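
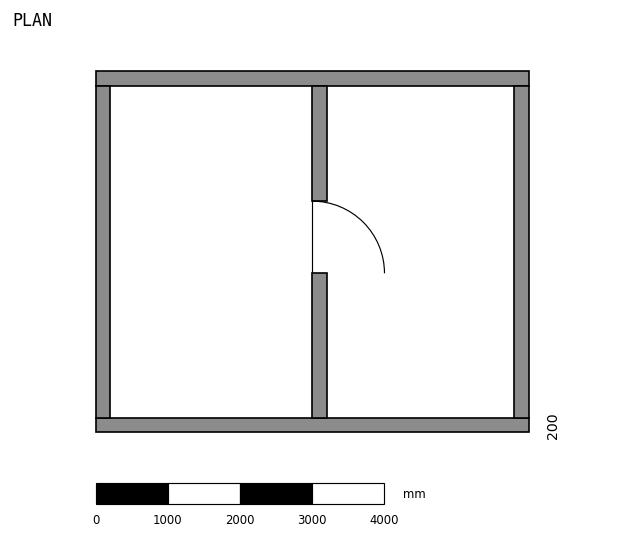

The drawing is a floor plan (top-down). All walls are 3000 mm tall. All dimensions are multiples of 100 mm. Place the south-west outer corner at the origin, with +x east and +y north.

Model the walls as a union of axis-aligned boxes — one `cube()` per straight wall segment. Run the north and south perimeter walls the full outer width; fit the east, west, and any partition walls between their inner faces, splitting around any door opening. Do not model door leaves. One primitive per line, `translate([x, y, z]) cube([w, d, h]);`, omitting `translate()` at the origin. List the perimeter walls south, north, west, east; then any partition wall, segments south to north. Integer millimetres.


cube([6000, 200, 3000]);
translate([0, 4800, 0]) cube([6000, 200, 3000]);
translate([0, 200, 0]) cube([200, 4600, 3000]);
translate([5800, 200, 0]) cube([200, 4600, 3000]);
translate([3000, 200, 0]) cube([200, 2000, 3000]);
translate([3000, 3200, 0]) cube([200, 1600, 3000]);


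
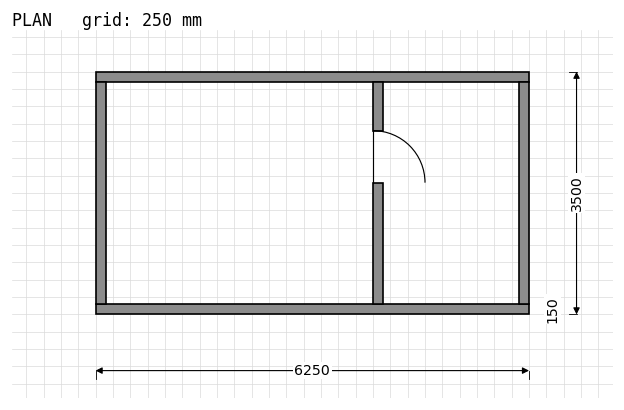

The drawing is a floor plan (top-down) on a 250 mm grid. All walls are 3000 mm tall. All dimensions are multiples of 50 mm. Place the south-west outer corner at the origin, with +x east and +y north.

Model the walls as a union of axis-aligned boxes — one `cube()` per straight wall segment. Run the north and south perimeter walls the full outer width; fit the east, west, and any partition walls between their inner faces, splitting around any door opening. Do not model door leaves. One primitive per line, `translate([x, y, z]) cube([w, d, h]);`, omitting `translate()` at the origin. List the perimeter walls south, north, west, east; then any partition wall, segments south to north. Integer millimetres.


cube([6250, 150, 3000]);
translate([0, 3350, 0]) cube([6250, 150, 3000]);
translate([0, 150, 0]) cube([150, 3200, 3000]);
translate([6100, 150, 0]) cube([150, 3200, 3000]);
translate([4000, 150, 0]) cube([150, 1750, 3000]);
translate([4000, 2650, 0]) cube([150, 700, 3000]);


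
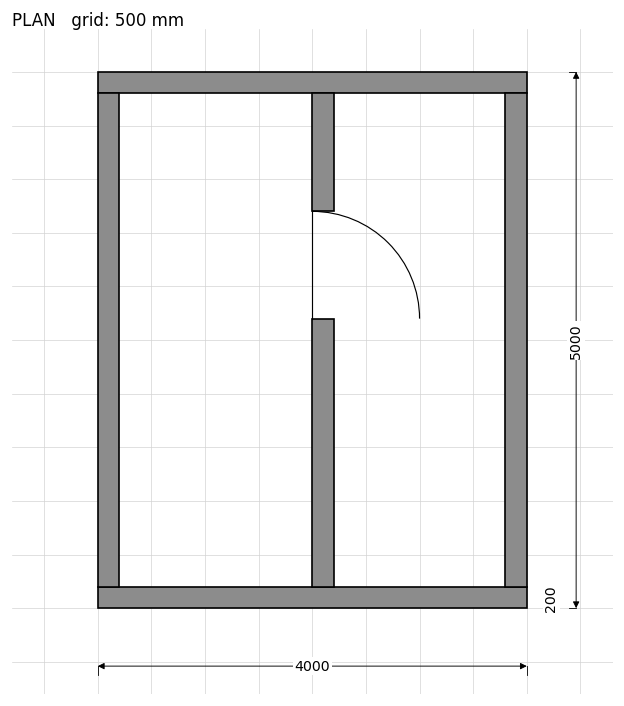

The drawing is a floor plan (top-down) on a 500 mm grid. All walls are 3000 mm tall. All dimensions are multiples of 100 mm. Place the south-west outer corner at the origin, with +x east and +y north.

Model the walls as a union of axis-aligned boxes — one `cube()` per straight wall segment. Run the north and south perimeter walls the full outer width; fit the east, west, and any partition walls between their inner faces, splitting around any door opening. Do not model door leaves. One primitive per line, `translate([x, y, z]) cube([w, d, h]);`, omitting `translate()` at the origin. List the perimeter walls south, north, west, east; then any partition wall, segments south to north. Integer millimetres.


cube([4000, 200, 3000]);
translate([0, 4800, 0]) cube([4000, 200, 3000]);
translate([0, 200, 0]) cube([200, 4600, 3000]);
translate([3800, 200, 0]) cube([200, 4600, 3000]);
translate([2000, 200, 0]) cube([200, 2500, 3000]);
translate([2000, 3700, 0]) cube([200, 1100, 3000]);


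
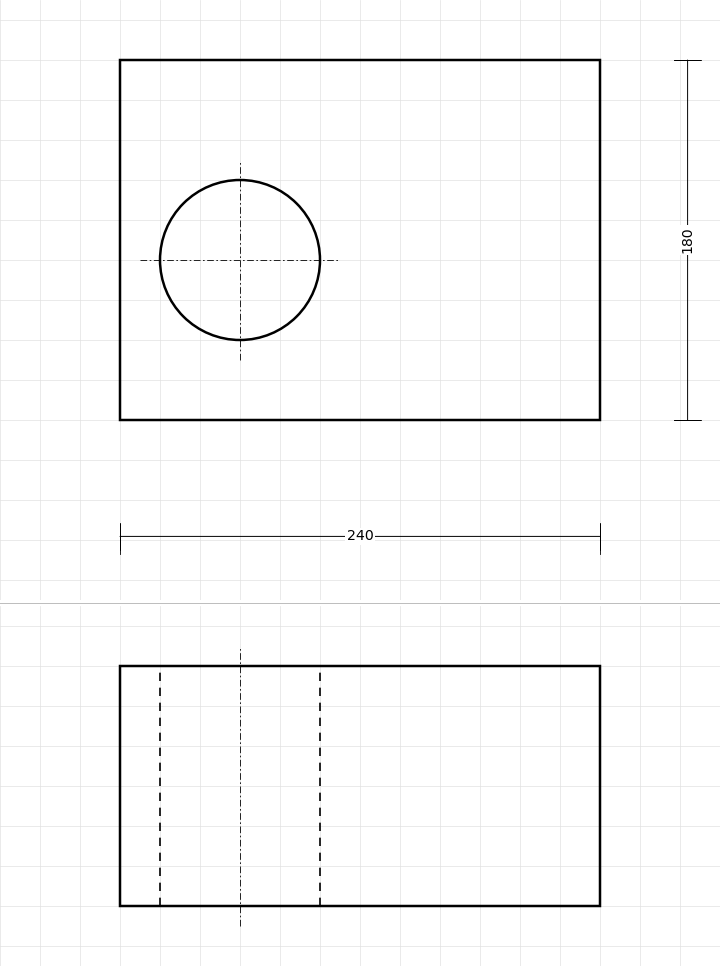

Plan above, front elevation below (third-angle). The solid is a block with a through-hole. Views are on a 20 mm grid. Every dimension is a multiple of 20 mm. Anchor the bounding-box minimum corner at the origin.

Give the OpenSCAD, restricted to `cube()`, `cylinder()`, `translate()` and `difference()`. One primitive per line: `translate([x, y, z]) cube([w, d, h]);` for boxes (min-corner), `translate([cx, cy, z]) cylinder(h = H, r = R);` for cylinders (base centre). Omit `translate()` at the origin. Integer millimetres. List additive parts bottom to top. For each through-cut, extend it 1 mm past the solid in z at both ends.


difference() {
  cube([240, 180, 120]);
  translate([60, 80, -1]) cylinder(h = 122, r = 40);
}


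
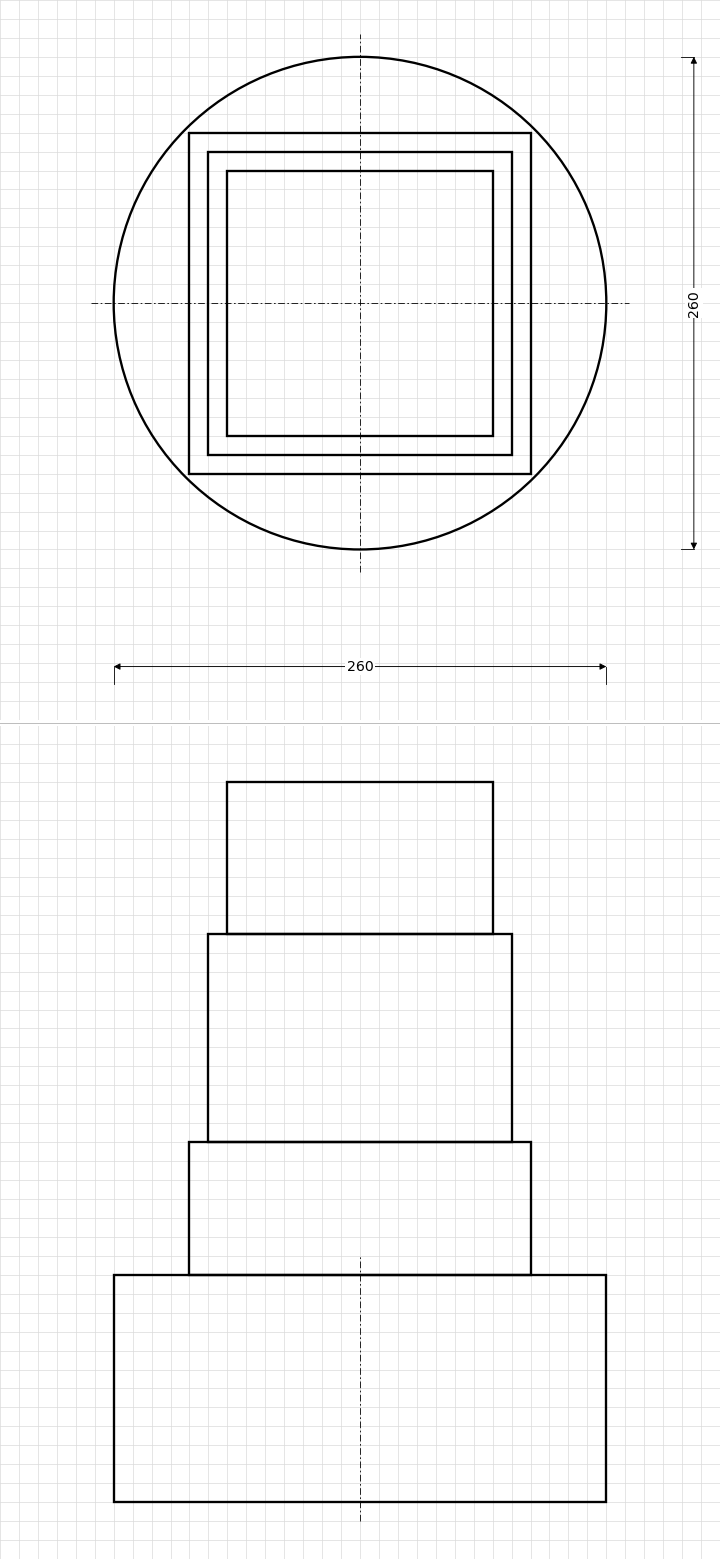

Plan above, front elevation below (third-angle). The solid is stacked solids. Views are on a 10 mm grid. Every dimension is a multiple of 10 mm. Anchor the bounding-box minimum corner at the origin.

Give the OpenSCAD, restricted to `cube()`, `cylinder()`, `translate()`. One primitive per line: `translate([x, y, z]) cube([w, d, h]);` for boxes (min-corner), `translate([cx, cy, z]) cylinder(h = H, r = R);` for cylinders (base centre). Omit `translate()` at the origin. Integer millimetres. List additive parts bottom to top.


translate([130, 130, 0]) cylinder(h = 120, r = 130);
translate([40, 40, 120]) cube([180, 180, 70]);
translate([50, 50, 190]) cube([160, 160, 110]);
translate([60, 60, 300]) cube([140, 140, 80]);


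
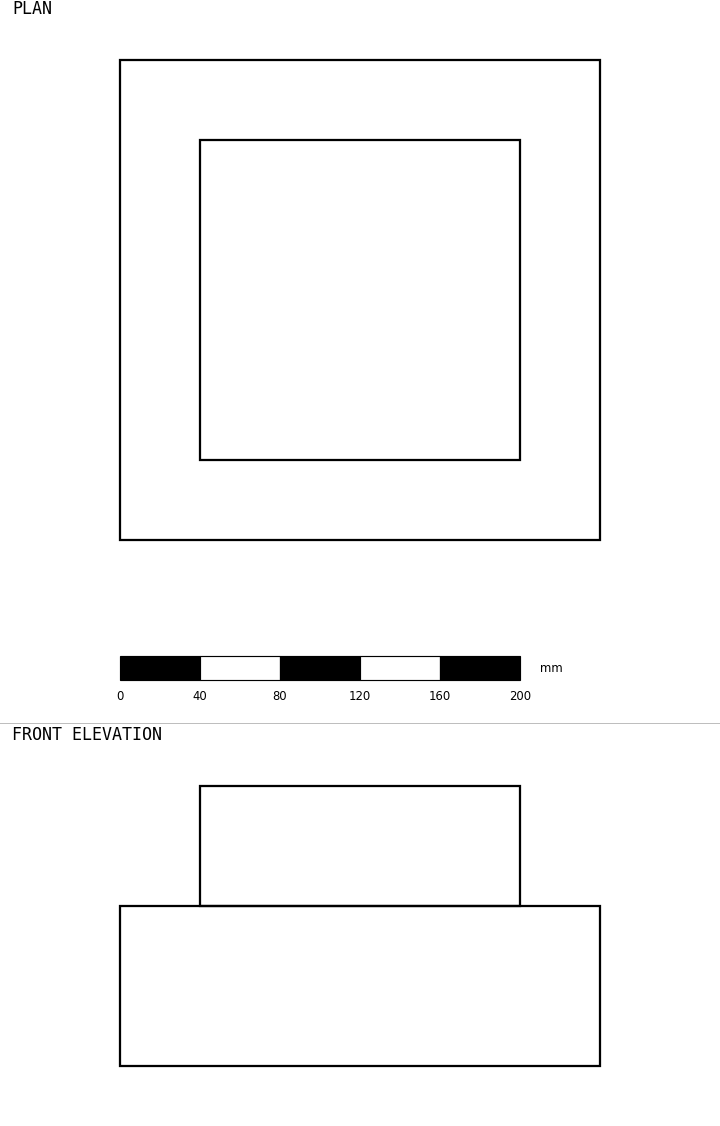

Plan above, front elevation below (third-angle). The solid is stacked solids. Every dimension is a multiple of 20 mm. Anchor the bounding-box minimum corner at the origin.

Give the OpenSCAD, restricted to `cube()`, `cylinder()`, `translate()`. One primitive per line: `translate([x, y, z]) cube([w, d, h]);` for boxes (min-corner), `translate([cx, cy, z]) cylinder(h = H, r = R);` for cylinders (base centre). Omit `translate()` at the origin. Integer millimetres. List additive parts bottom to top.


cube([240, 240, 80]);
translate([40, 40, 80]) cube([160, 160, 60]);


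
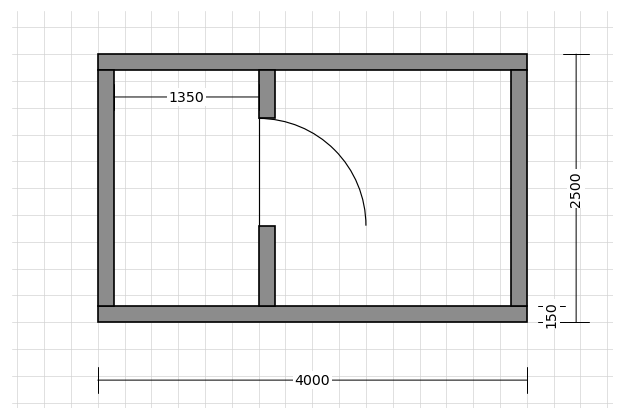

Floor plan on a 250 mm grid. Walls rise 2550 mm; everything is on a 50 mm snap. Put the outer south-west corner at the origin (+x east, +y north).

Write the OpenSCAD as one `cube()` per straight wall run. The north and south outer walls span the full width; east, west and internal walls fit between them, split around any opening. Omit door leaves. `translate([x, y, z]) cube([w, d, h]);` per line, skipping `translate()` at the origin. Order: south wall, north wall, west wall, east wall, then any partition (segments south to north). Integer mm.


cube([4000, 150, 2550]);
translate([0, 2350, 0]) cube([4000, 150, 2550]);
translate([0, 150, 0]) cube([150, 2200, 2550]);
translate([3850, 150, 0]) cube([150, 2200, 2550]);
translate([1500, 150, 0]) cube([150, 750, 2550]);
translate([1500, 1900, 0]) cube([150, 450, 2550]);


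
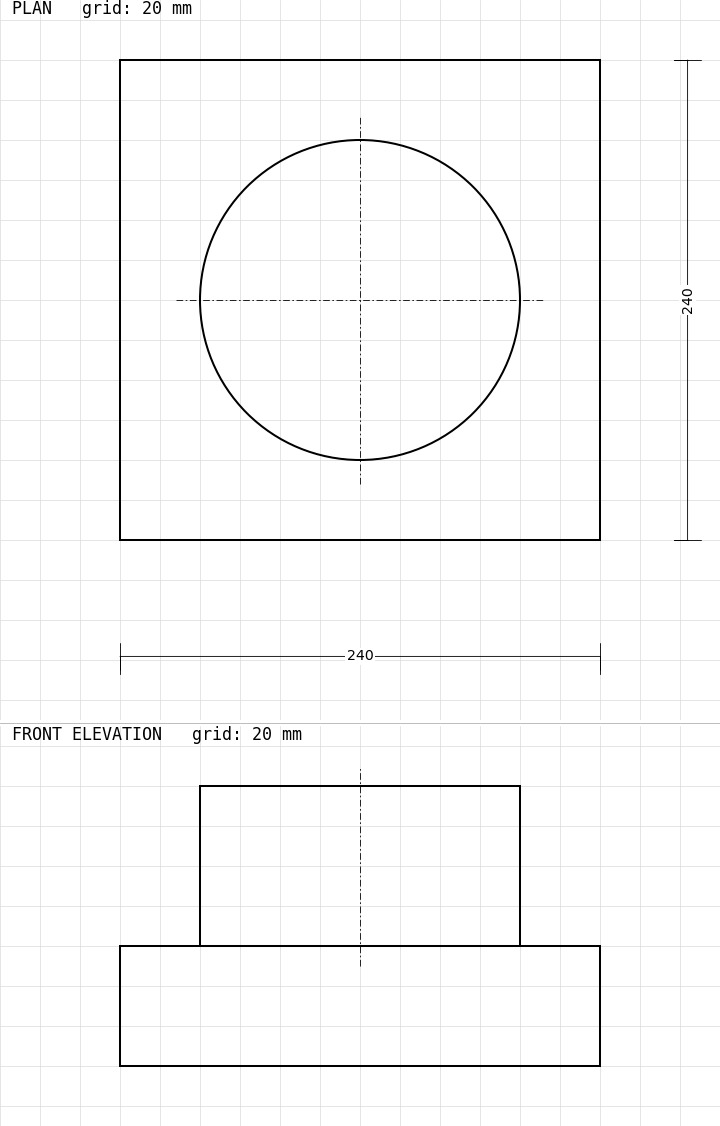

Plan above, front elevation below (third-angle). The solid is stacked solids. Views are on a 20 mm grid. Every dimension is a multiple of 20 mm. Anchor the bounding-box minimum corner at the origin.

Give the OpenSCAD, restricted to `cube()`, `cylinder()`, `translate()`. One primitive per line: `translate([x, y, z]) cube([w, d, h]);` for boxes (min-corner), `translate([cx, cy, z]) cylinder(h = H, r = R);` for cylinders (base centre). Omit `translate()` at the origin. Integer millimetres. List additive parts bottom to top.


cube([240, 240, 60]);
translate([120, 120, 60]) cylinder(h = 80, r = 80);


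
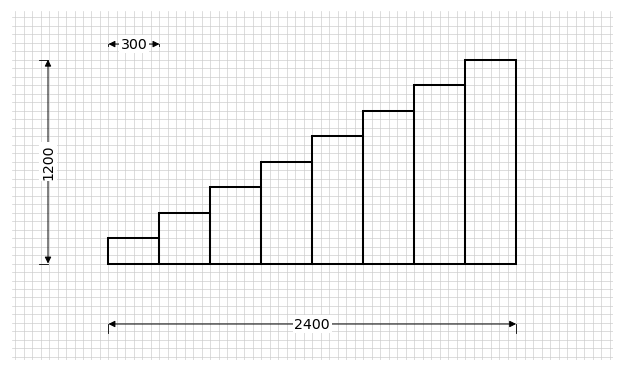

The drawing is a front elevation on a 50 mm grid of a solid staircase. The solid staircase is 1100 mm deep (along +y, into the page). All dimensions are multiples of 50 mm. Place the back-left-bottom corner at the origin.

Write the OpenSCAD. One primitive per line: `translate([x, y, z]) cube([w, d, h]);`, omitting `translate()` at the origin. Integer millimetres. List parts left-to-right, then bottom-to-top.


cube([300, 1100, 150]);
translate([300, 0, 0]) cube([300, 1100, 300]);
translate([600, 0, 0]) cube([300, 1100, 450]);
translate([900, 0, 0]) cube([300, 1100, 600]);
translate([1200, 0, 0]) cube([300, 1100, 750]);
translate([1500, 0, 0]) cube([300, 1100, 900]);
translate([1800, 0, 0]) cube([300, 1100, 1050]);
translate([2100, 0, 0]) cube([300, 1100, 1200]);


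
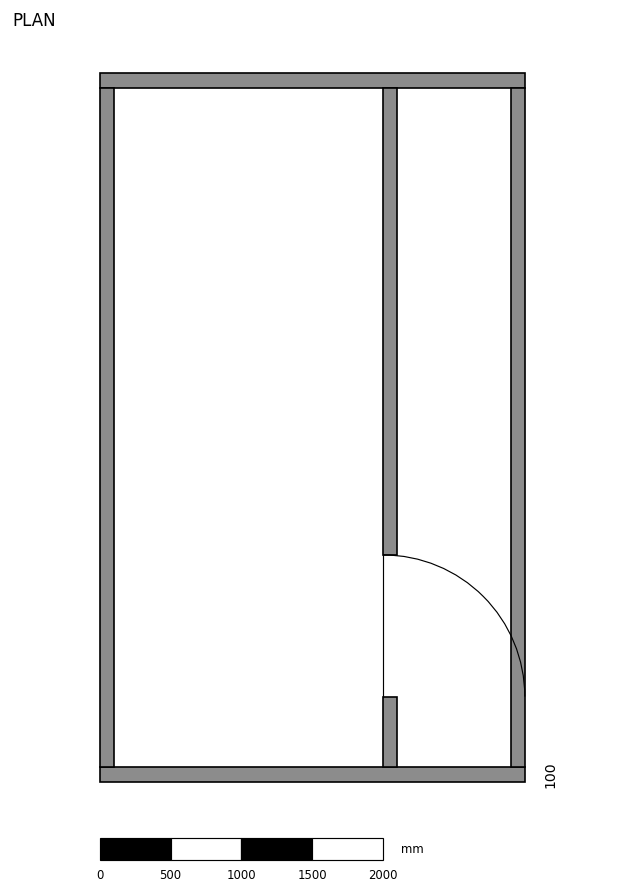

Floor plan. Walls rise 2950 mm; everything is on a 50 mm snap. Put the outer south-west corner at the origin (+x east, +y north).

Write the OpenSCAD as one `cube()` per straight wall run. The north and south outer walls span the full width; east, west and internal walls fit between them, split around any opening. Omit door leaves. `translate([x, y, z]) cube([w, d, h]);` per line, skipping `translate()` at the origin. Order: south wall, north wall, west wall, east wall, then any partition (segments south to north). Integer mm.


cube([3000, 100, 2950]);
translate([0, 4900, 0]) cube([3000, 100, 2950]);
translate([0, 100, 0]) cube([100, 4800, 2950]);
translate([2900, 100, 0]) cube([100, 4800, 2950]);
translate([2000, 100, 0]) cube([100, 500, 2950]);
translate([2000, 1600, 0]) cube([100, 3300, 2950]);


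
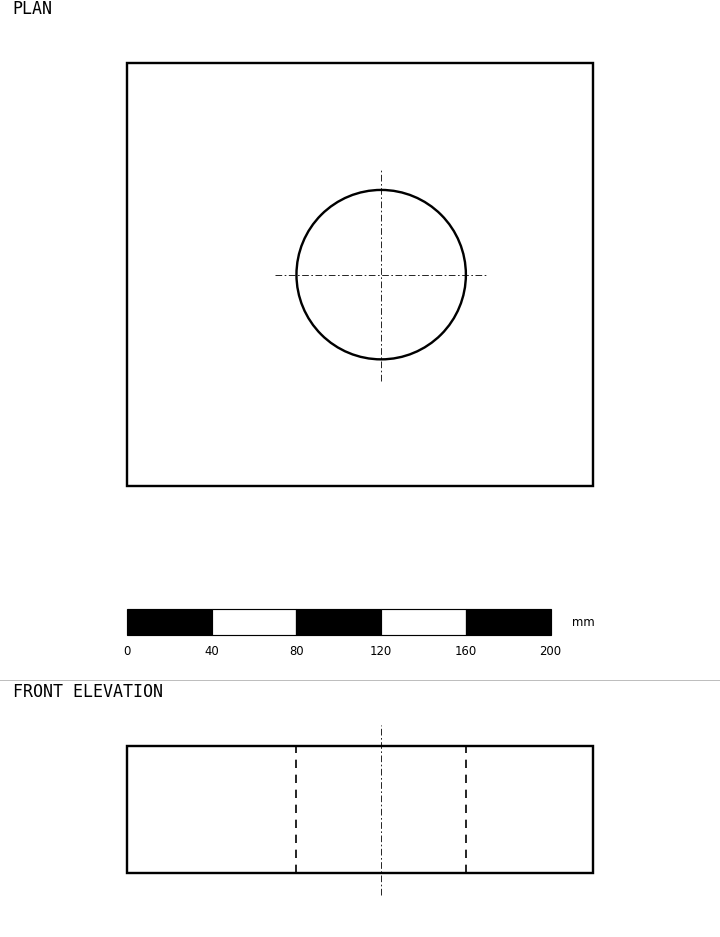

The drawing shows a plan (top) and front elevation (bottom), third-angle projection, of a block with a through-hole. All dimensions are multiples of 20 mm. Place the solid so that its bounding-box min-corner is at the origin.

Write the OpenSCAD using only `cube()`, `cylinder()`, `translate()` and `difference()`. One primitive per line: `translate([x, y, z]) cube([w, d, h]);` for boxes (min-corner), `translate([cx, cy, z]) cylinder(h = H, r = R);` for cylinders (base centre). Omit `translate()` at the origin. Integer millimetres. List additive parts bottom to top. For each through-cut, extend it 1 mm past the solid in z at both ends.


difference() {
  cube([220, 200, 60]);
  translate([120, 100, -1]) cylinder(h = 62, r = 40);
}


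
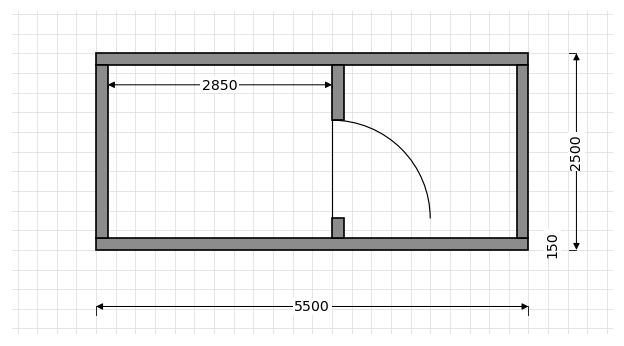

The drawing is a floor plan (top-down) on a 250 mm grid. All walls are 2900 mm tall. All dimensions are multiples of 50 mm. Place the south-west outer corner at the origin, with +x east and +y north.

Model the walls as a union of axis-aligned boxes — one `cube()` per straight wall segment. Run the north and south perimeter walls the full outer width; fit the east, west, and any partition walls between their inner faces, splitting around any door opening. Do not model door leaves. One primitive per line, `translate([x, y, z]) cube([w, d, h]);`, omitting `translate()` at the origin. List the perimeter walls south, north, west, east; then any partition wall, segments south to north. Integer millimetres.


cube([5500, 150, 2900]);
translate([0, 2350, 0]) cube([5500, 150, 2900]);
translate([0, 150, 0]) cube([150, 2200, 2900]);
translate([5350, 150, 0]) cube([150, 2200, 2900]);
translate([3000, 150, 0]) cube([150, 250, 2900]);
translate([3000, 1650, 0]) cube([150, 700, 2900]);


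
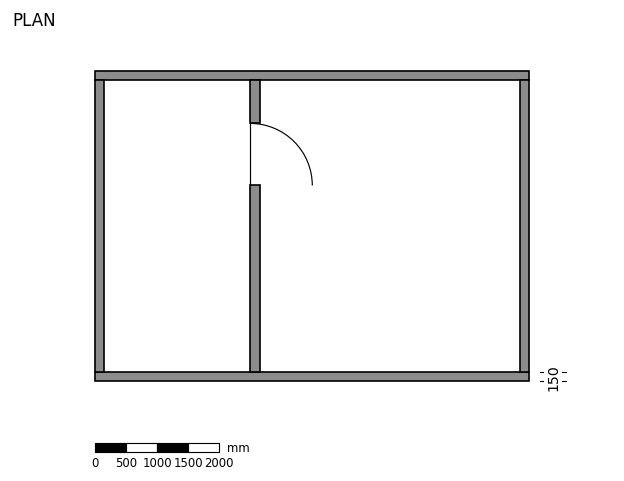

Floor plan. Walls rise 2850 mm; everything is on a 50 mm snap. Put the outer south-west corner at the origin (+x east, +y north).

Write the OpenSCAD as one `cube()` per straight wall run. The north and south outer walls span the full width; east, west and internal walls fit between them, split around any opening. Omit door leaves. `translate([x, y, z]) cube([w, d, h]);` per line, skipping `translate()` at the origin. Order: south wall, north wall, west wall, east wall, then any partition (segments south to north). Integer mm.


cube([7000, 150, 2850]);
translate([0, 4850, 0]) cube([7000, 150, 2850]);
translate([0, 150, 0]) cube([150, 4700, 2850]);
translate([6850, 150, 0]) cube([150, 4700, 2850]);
translate([2500, 150, 0]) cube([150, 3000, 2850]);
translate([2500, 4150, 0]) cube([150, 700, 2850]);


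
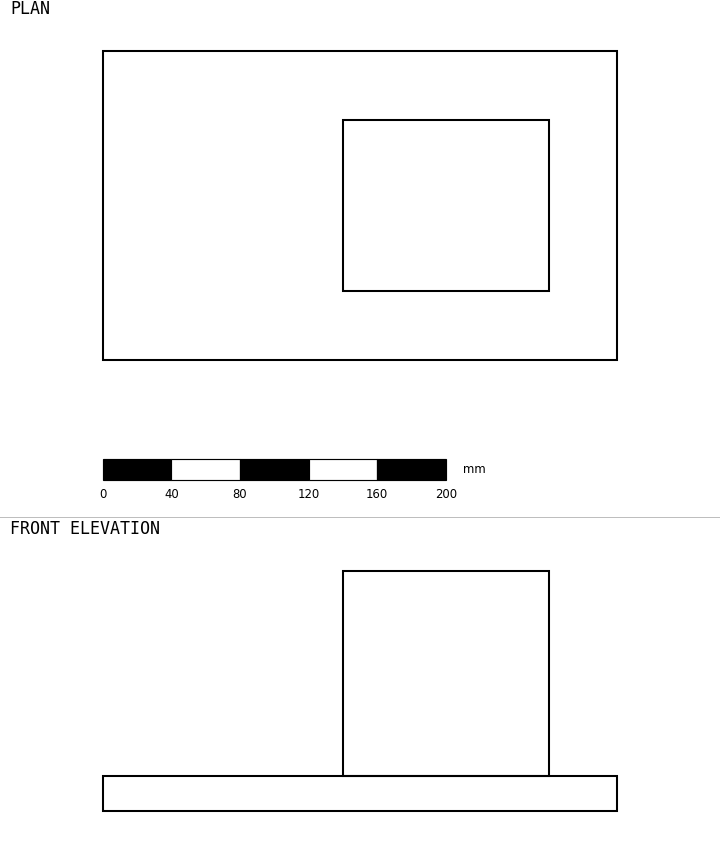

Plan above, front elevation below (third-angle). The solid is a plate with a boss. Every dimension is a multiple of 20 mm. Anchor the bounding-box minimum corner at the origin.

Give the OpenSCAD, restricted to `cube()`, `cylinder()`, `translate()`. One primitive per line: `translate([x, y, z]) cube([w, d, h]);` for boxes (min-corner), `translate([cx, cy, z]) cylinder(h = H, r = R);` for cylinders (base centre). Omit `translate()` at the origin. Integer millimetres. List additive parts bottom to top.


cube([300, 180, 20]);
translate([140, 40, 20]) cube([120, 100, 120]);


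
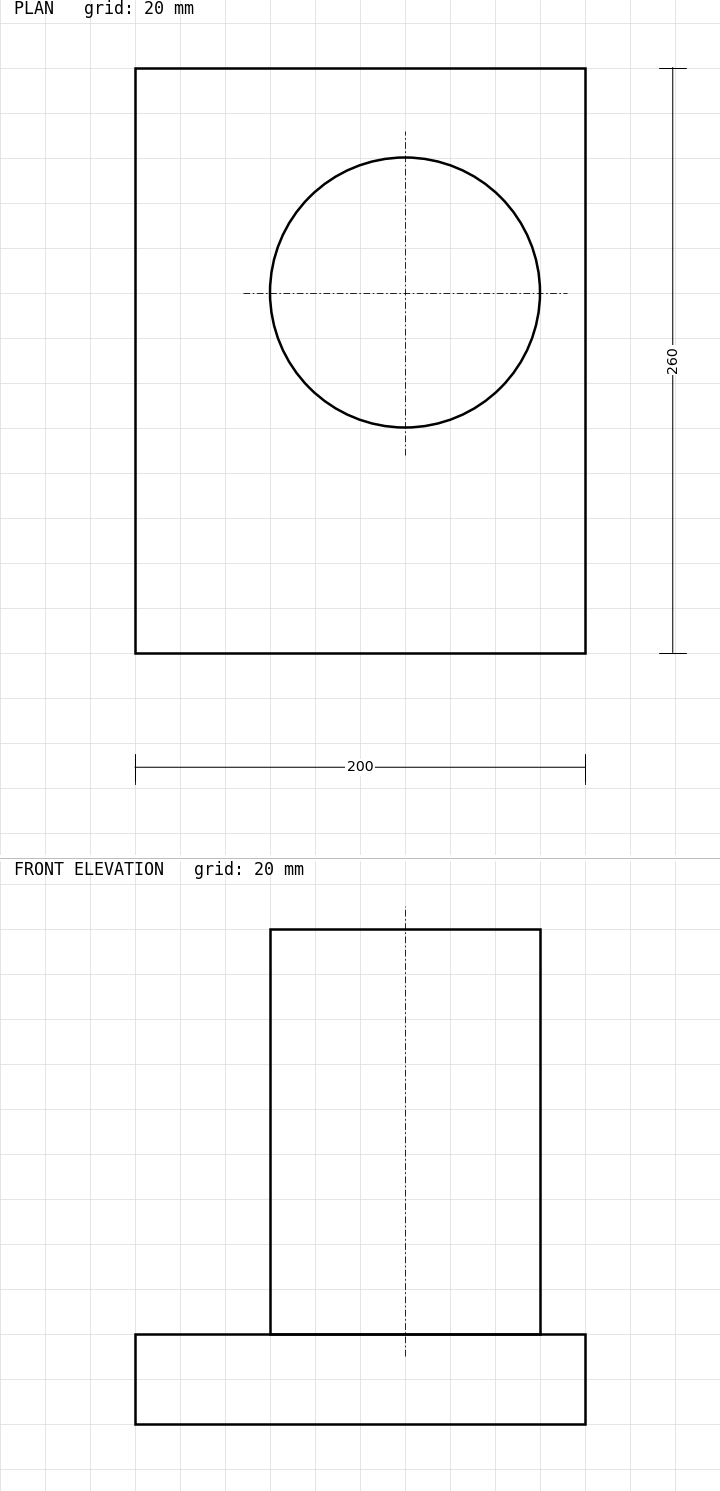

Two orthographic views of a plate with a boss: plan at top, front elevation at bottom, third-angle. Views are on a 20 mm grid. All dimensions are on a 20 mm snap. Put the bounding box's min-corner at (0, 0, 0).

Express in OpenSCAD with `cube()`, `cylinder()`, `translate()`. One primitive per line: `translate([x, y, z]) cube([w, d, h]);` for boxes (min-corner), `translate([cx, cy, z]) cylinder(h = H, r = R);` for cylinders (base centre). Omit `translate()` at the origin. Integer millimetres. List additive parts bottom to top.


cube([200, 260, 40]);
translate([120, 160, 40]) cylinder(h = 180, r = 60);


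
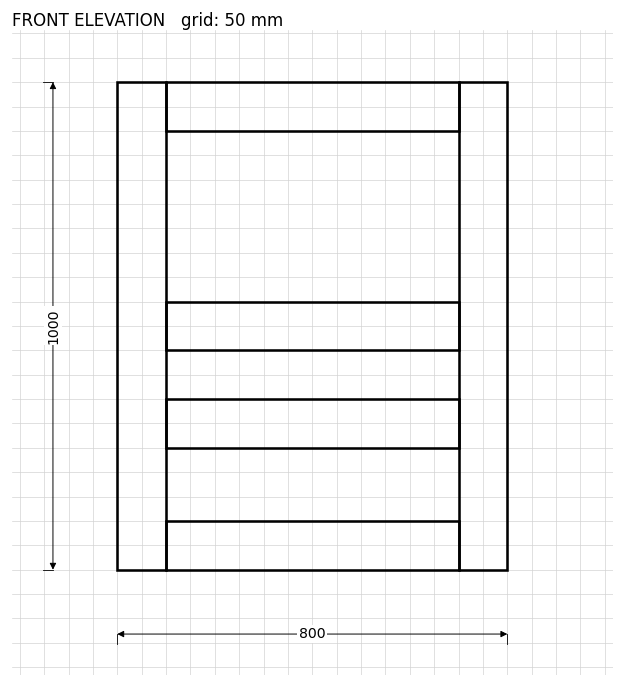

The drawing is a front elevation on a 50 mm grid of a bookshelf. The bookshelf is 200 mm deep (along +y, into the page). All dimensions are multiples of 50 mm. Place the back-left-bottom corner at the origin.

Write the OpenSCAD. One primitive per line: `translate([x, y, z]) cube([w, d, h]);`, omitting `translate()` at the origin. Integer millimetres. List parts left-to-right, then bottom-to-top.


cube([100, 200, 1000]);
translate([100, 0, 0]) cube([600, 200, 100]);
translate([100, 0, 250]) cube([600, 200, 100]);
translate([100, 0, 450]) cube([600, 200, 100]);
translate([100, 0, 900]) cube([600, 200, 100]);
translate([700, 0, 0]) cube([100, 200, 1000]);


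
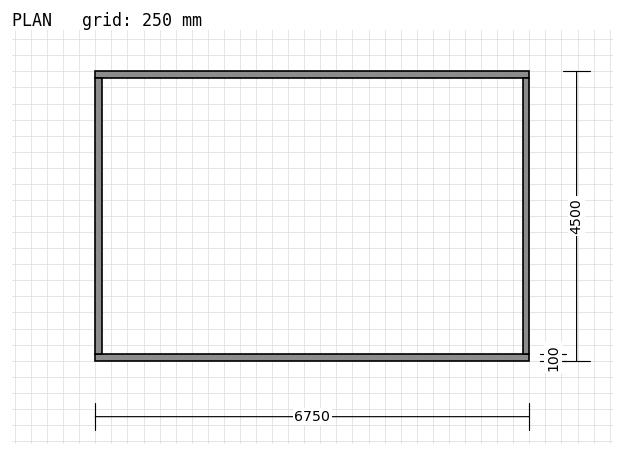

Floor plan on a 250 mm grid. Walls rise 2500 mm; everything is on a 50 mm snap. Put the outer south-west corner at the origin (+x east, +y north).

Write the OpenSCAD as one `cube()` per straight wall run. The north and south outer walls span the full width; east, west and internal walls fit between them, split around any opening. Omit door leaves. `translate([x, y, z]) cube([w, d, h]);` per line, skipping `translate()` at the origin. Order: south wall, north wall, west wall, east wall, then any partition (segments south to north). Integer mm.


cube([6750, 100, 2500]);
translate([0, 4400, 0]) cube([6750, 100, 2500]);
translate([0, 100, 0]) cube([100, 4300, 2500]);
translate([6650, 100, 0]) cube([100, 4300, 2500]);


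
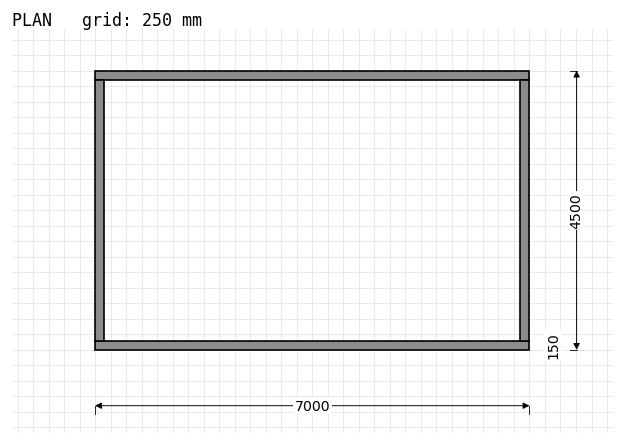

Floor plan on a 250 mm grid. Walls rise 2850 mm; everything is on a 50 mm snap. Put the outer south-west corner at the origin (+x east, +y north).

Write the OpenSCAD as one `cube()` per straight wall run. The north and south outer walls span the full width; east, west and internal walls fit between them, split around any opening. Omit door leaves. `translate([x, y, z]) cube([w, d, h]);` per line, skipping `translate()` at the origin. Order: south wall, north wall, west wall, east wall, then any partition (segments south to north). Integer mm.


cube([7000, 150, 2850]);
translate([0, 4350, 0]) cube([7000, 150, 2850]);
translate([0, 150, 0]) cube([150, 4200, 2850]);
translate([6850, 150, 0]) cube([150, 4200, 2850]);


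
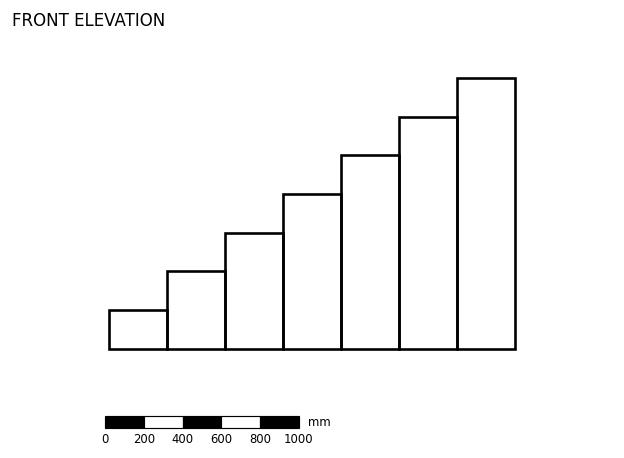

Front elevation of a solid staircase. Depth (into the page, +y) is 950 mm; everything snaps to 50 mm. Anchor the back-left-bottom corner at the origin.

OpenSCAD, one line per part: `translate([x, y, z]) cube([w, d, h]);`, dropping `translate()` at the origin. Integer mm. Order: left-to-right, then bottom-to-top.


cube([300, 950, 200]);
translate([300, 0, 0]) cube([300, 950, 400]);
translate([600, 0, 0]) cube([300, 950, 600]);
translate([900, 0, 0]) cube([300, 950, 800]);
translate([1200, 0, 0]) cube([300, 950, 1000]);
translate([1500, 0, 0]) cube([300, 950, 1200]);
translate([1800, 0, 0]) cube([300, 950, 1400]);


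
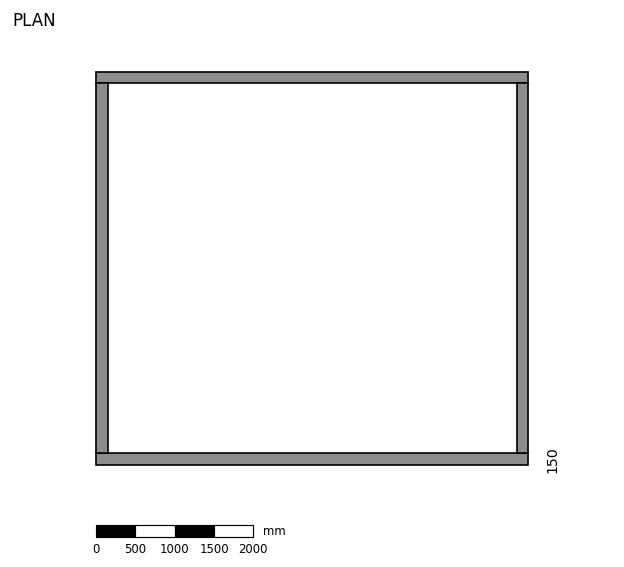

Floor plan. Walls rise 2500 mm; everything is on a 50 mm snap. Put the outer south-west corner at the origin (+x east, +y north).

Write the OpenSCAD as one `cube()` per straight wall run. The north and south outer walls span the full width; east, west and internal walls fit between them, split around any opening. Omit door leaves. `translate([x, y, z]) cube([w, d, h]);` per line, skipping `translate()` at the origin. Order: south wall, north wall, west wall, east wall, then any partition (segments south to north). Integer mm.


cube([5500, 150, 2500]);
translate([0, 4850, 0]) cube([5500, 150, 2500]);
translate([0, 150, 0]) cube([150, 4700, 2500]);
translate([5350, 150, 0]) cube([150, 4700, 2500]);


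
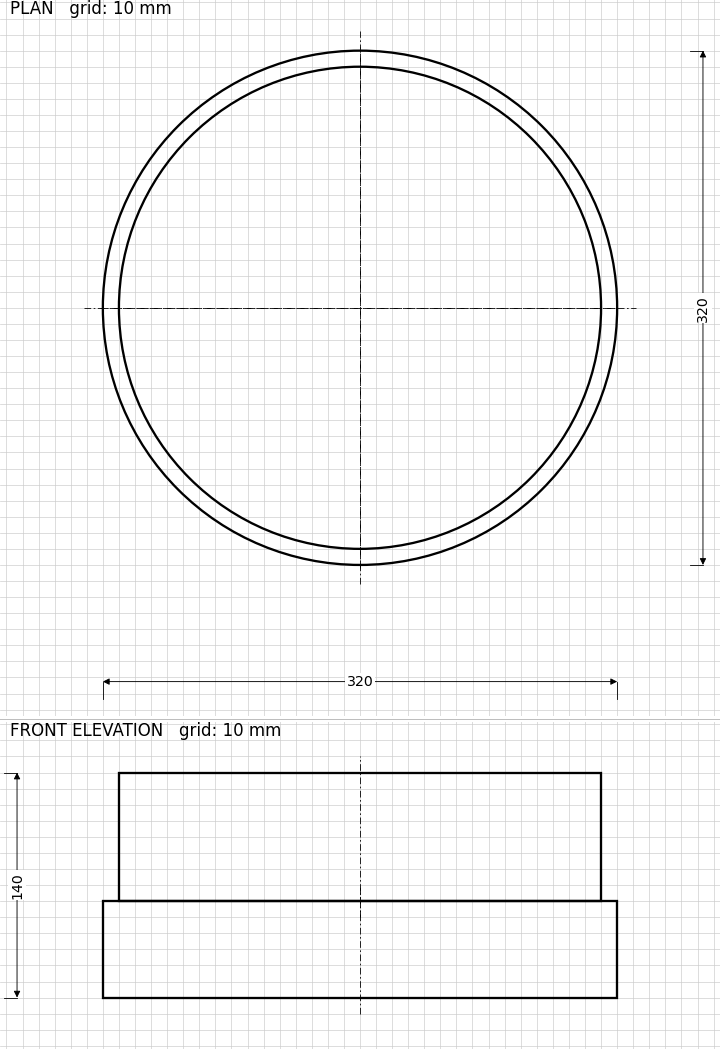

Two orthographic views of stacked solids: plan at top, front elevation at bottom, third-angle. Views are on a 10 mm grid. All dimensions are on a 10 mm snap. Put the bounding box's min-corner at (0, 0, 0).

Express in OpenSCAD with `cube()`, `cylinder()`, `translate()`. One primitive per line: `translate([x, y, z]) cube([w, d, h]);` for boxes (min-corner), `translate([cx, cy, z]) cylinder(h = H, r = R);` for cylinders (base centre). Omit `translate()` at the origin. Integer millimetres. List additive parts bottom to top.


translate([160, 160, 0]) cylinder(h = 60, r = 160);
translate([160, 160, 60]) cylinder(h = 80, r = 150);


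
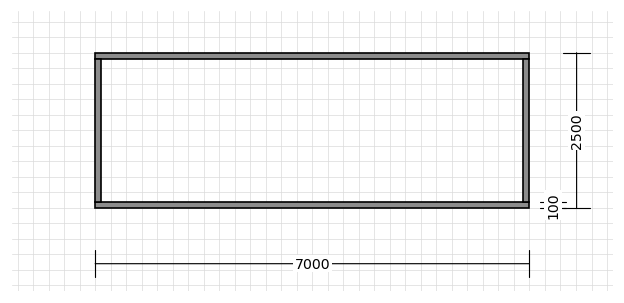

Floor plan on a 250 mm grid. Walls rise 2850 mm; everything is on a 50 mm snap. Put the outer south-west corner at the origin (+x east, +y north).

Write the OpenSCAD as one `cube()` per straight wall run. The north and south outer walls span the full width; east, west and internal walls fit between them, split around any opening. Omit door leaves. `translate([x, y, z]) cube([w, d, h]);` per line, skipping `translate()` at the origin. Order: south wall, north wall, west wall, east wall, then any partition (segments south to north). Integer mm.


cube([7000, 100, 2850]);
translate([0, 2400, 0]) cube([7000, 100, 2850]);
translate([0, 100, 0]) cube([100, 2300, 2850]);
translate([6900, 100, 0]) cube([100, 2300, 2850]);


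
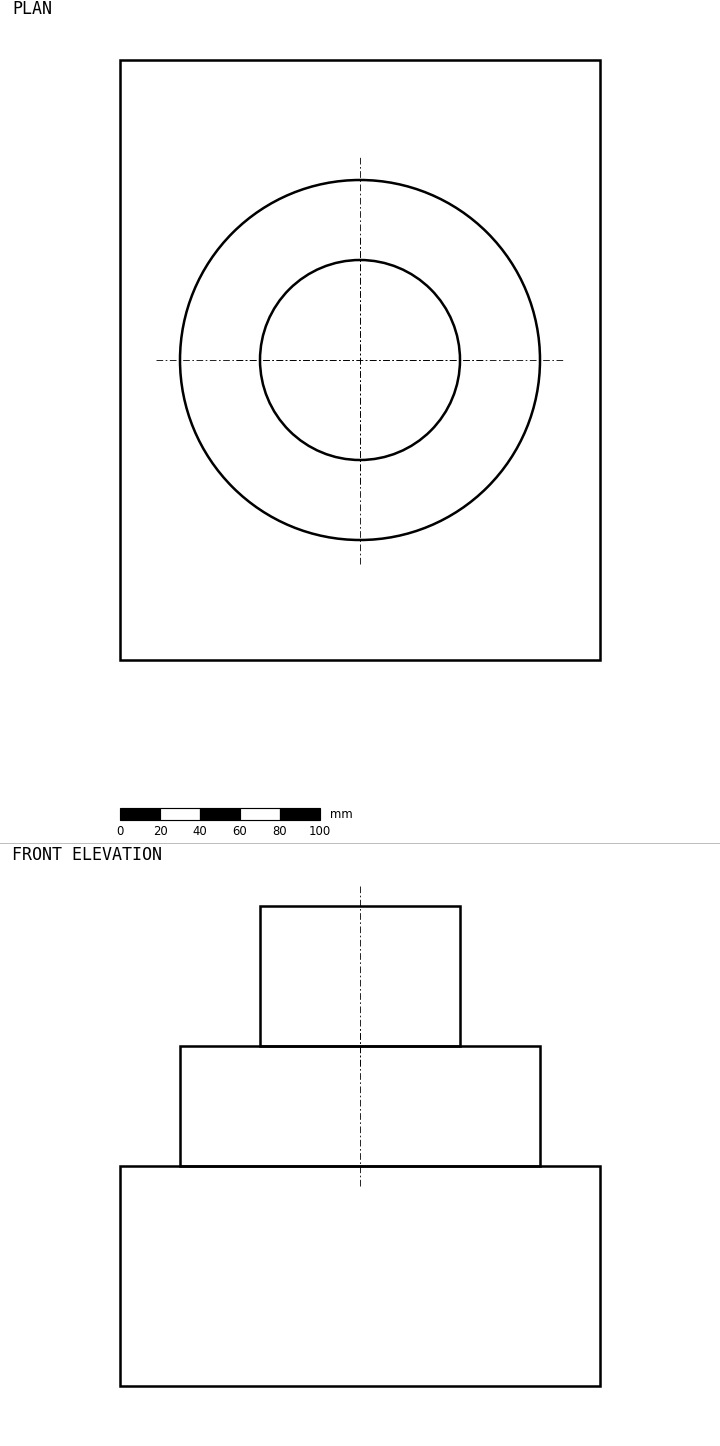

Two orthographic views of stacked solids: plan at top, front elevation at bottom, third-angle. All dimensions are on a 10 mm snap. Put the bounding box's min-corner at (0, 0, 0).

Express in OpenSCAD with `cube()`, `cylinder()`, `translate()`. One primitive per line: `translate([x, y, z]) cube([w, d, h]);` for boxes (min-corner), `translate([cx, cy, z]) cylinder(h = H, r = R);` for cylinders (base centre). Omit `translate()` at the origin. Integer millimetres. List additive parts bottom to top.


cube([240, 300, 110]);
translate([120, 150, 110]) cylinder(h = 60, r = 90);
translate([120, 150, 170]) cylinder(h = 70, r = 50);


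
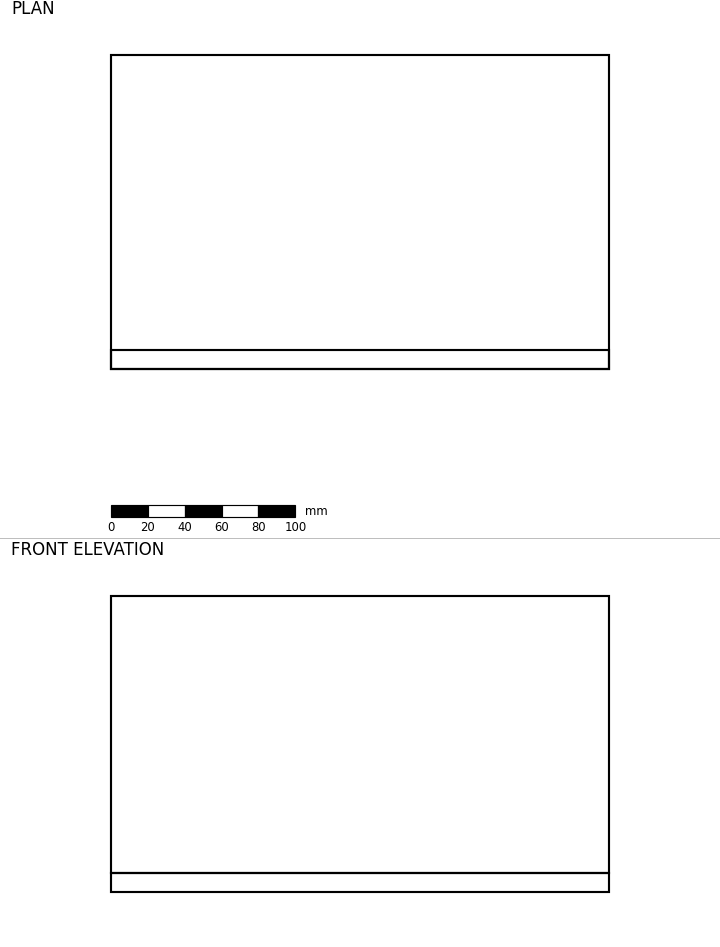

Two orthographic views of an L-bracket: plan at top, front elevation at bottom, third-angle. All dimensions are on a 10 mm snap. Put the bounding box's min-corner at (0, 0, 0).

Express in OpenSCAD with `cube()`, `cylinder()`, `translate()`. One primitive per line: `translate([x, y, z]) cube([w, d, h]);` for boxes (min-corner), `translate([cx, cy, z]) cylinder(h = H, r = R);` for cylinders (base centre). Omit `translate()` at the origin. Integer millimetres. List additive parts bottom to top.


cube([270, 170, 10]);
translate([0, 0, 10]) cube([270, 10, 150]);


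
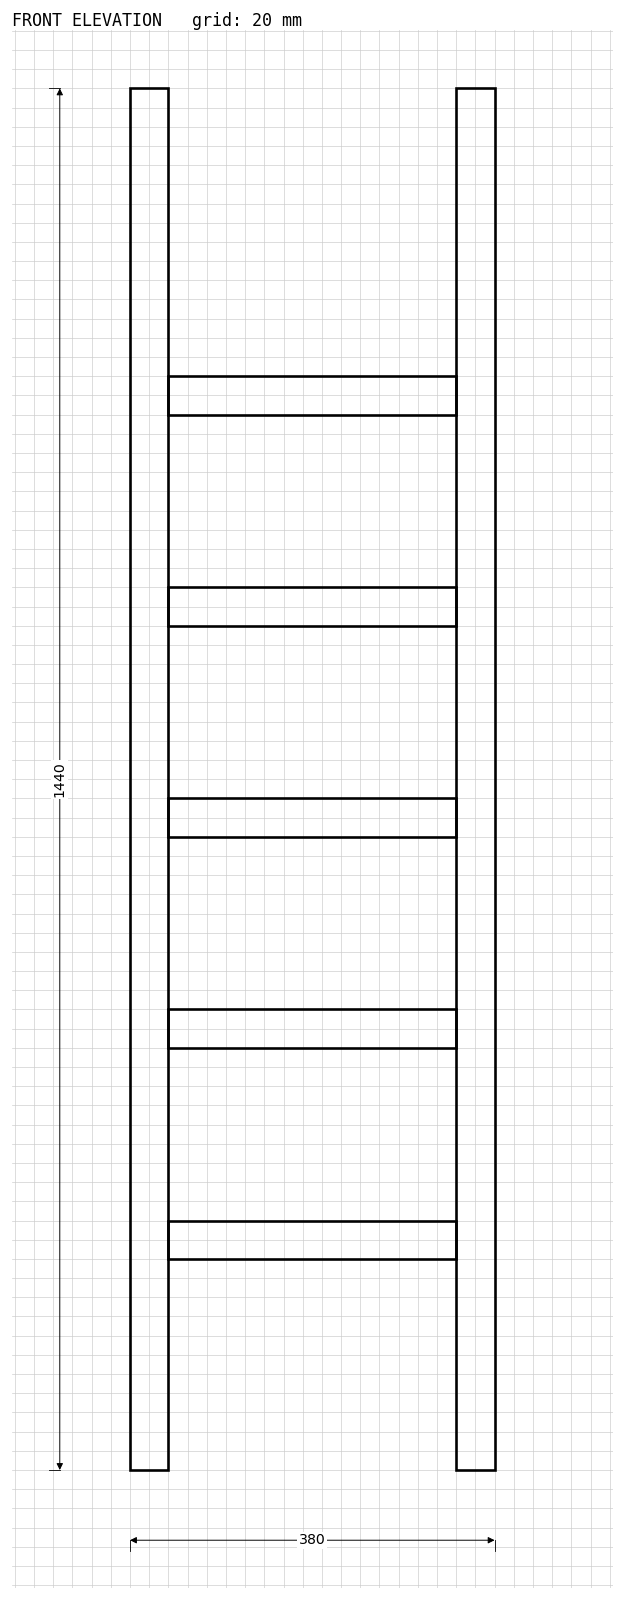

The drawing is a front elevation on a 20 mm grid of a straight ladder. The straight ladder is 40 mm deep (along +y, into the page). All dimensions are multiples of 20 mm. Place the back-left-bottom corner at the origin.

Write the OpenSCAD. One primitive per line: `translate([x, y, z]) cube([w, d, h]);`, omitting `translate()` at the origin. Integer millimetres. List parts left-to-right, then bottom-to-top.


cube([40, 40, 1440]);
translate([40, 0, 220]) cube([300, 40, 40]);
translate([40, 0, 440]) cube([300, 40, 40]);
translate([40, 0, 660]) cube([300, 40, 40]);
translate([40, 0, 880]) cube([300, 40, 40]);
translate([40, 0, 1100]) cube([300, 40, 40]);
translate([340, 0, 0]) cube([40, 40, 1440]);


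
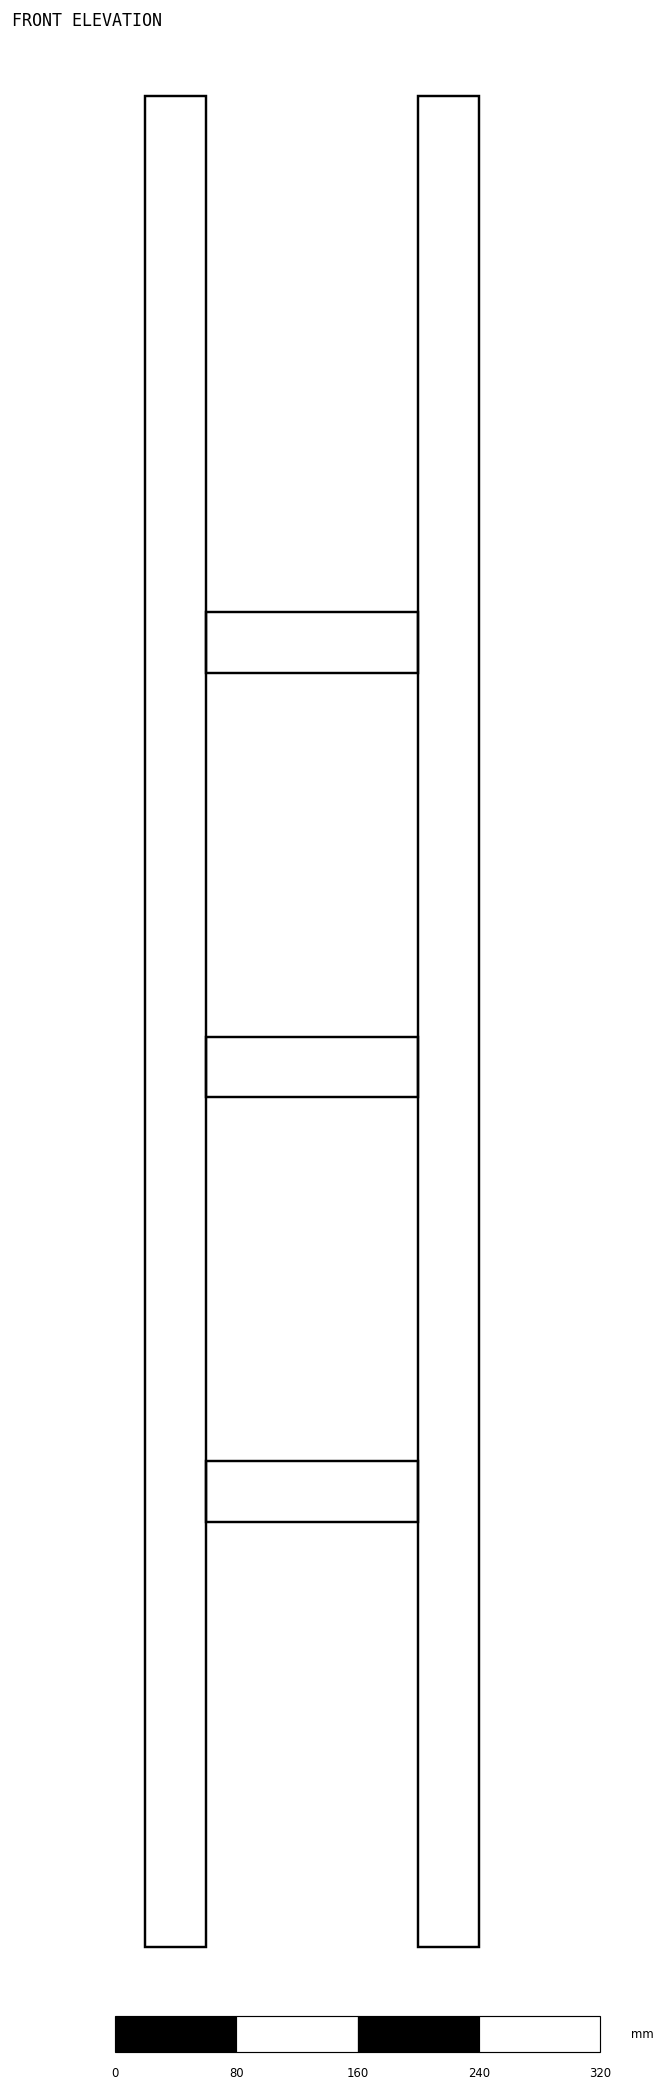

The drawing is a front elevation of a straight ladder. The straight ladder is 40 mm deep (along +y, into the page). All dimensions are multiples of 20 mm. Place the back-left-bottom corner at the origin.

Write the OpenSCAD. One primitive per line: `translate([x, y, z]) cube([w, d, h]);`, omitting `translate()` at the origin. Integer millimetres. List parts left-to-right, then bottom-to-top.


cube([40, 40, 1220]);
translate([40, 0, 280]) cube([140, 40, 40]);
translate([40, 0, 560]) cube([140, 40, 40]);
translate([40, 0, 840]) cube([140, 40, 40]);
translate([180, 0, 0]) cube([40, 40, 1220]);


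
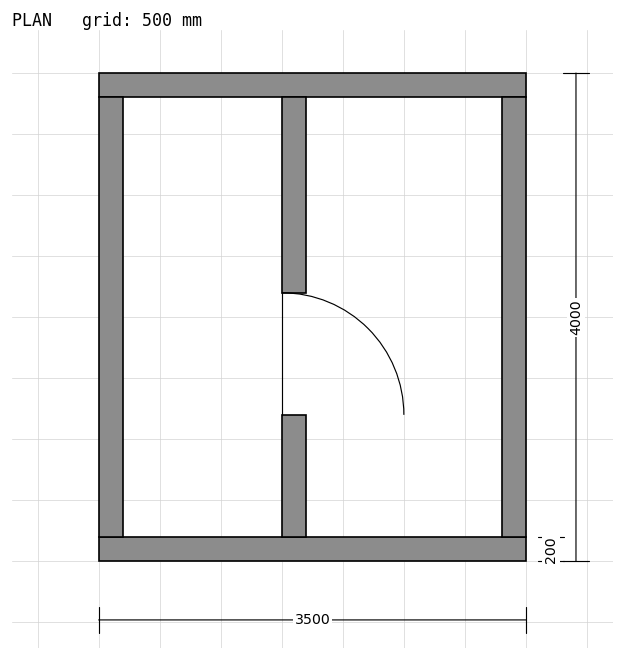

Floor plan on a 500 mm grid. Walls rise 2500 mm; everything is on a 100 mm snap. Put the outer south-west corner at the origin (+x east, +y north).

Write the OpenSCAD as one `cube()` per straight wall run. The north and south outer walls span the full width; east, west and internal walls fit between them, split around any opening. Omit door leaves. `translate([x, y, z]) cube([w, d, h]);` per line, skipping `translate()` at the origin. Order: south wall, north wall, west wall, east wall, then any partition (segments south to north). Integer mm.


cube([3500, 200, 2500]);
translate([0, 3800, 0]) cube([3500, 200, 2500]);
translate([0, 200, 0]) cube([200, 3600, 2500]);
translate([3300, 200, 0]) cube([200, 3600, 2500]);
translate([1500, 200, 0]) cube([200, 1000, 2500]);
translate([1500, 2200, 0]) cube([200, 1600, 2500]);


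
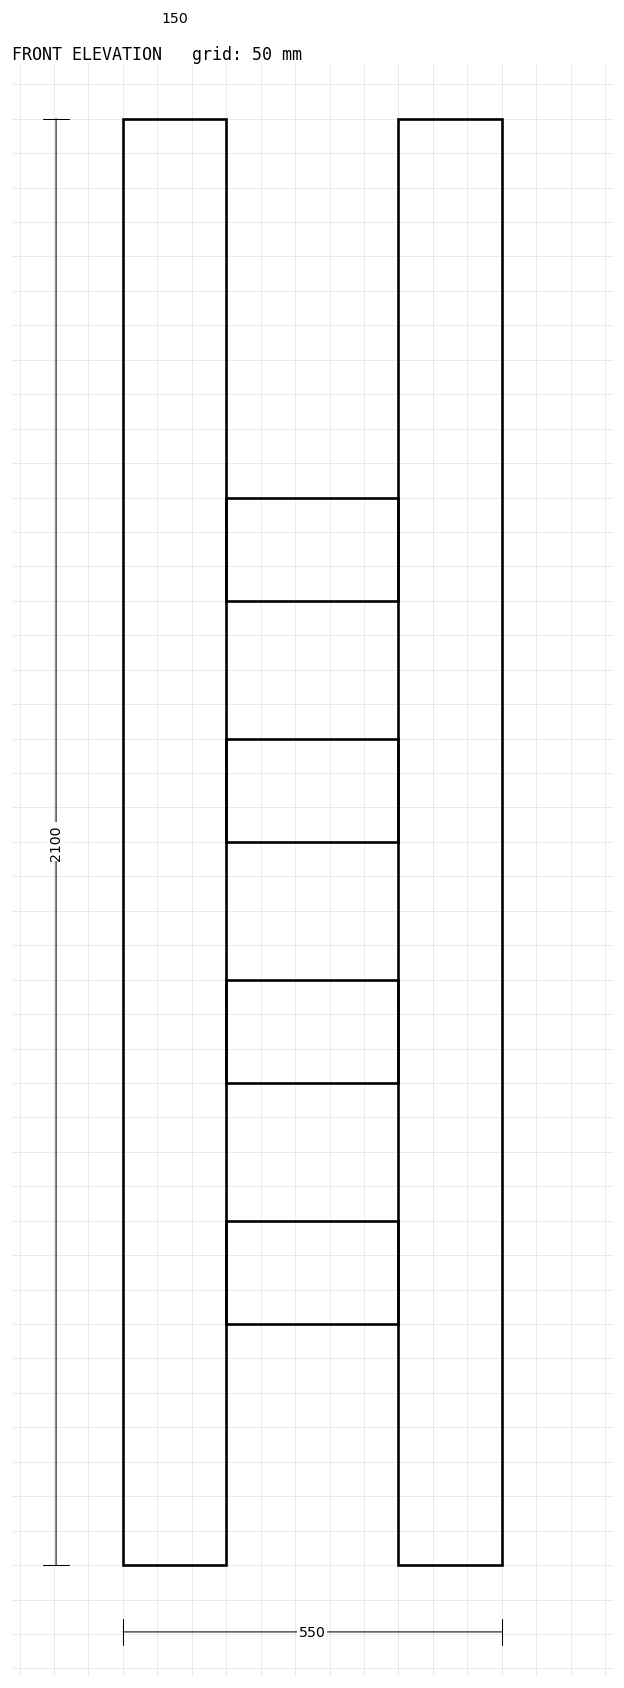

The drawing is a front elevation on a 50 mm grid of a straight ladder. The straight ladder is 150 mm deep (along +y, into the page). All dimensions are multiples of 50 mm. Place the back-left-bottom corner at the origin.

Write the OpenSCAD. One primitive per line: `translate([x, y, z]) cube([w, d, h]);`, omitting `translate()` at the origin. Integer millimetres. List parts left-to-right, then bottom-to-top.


cube([150, 150, 2100]);
translate([150, 0, 350]) cube([250, 150, 150]);
translate([150, 0, 700]) cube([250, 150, 150]);
translate([150, 0, 1050]) cube([250, 150, 150]);
translate([150, 0, 1400]) cube([250, 150, 150]);
translate([400, 0, 0]) cube([150, 150, 2100]);


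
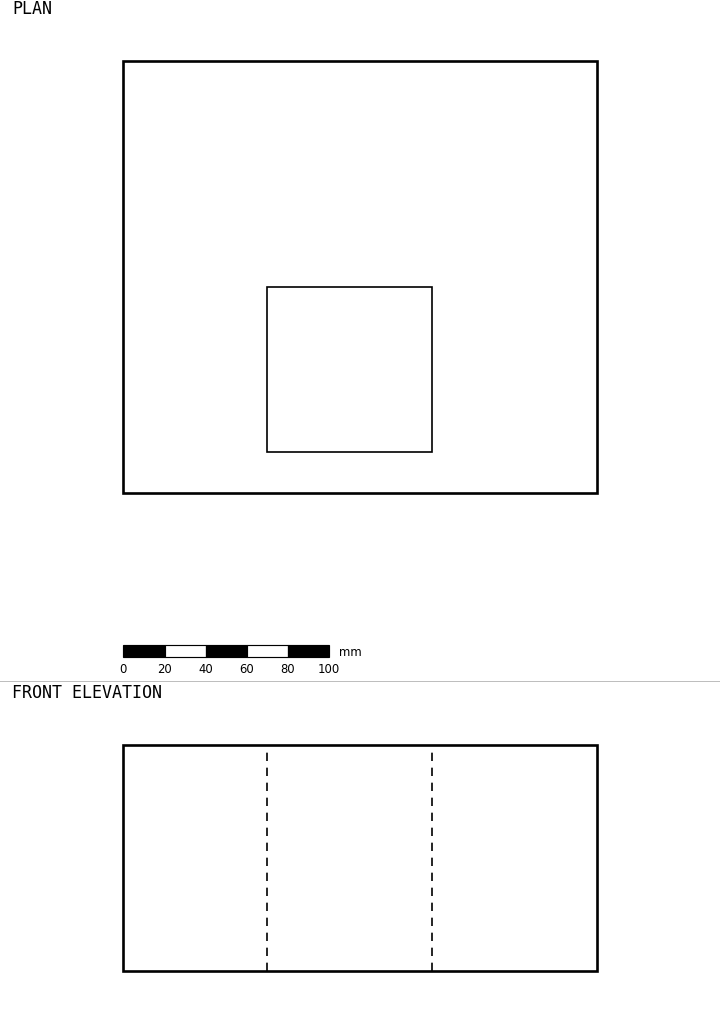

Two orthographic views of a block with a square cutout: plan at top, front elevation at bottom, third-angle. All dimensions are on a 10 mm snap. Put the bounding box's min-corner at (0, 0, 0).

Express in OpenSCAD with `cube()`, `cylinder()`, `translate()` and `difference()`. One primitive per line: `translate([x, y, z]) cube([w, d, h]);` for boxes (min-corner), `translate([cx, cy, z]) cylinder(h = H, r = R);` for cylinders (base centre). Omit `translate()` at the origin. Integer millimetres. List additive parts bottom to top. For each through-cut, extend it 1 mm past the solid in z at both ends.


difference() {
  cube([230, 210, 110]);
  translate([70, 20, -1]) cube([80, 80, 112]);
}


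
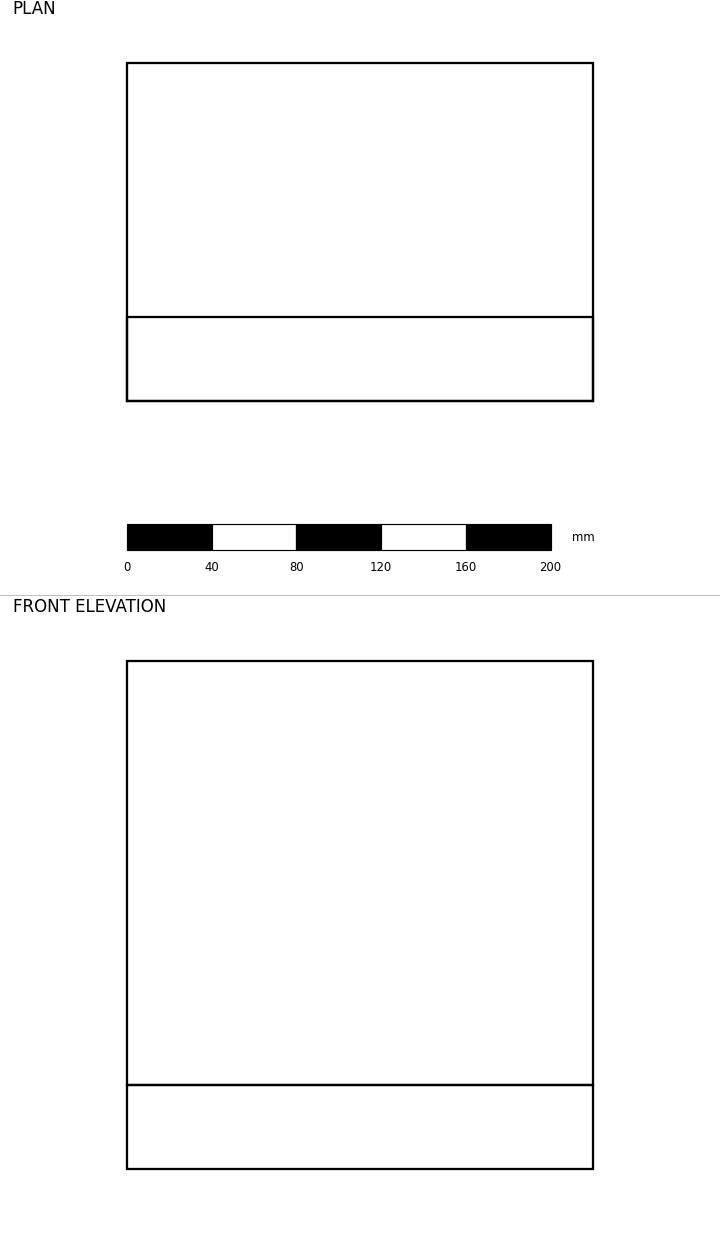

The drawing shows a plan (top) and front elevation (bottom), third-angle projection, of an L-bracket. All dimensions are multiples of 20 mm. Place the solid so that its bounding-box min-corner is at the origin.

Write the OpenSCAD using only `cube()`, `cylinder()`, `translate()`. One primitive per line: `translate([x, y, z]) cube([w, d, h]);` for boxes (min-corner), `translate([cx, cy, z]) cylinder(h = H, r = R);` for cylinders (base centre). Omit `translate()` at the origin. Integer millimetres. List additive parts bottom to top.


cube([220, 160, 40]);
translate([0, 0, 40]) cube([220, 40, 200]);


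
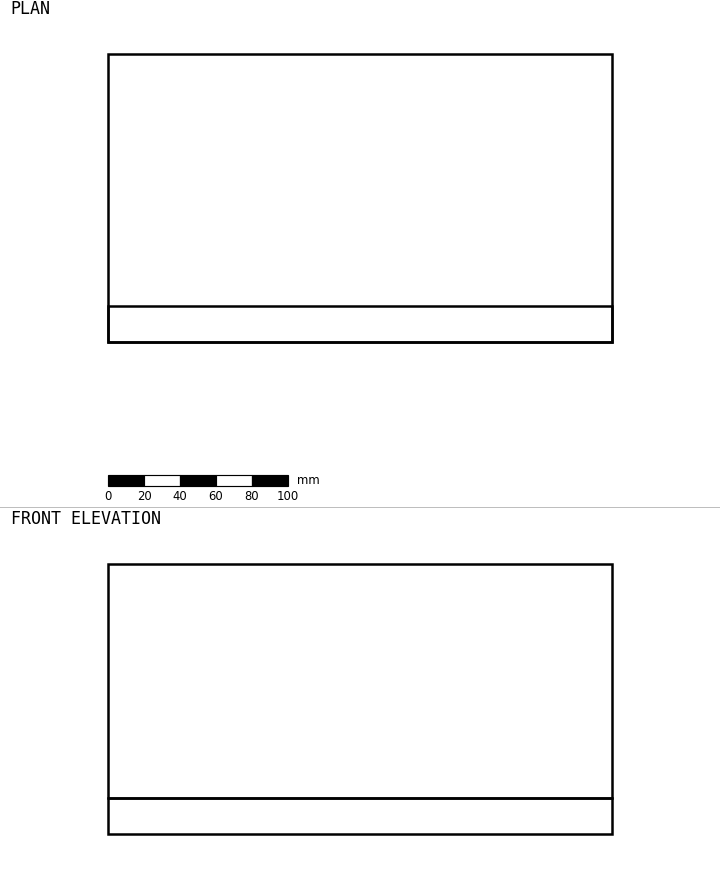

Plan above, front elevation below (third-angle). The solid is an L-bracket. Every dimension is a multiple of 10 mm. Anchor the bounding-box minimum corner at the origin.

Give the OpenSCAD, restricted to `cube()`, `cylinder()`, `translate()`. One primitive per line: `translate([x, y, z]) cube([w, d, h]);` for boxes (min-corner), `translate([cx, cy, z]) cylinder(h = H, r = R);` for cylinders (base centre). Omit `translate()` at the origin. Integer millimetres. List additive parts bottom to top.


cube([280, 160, 20]);
translate([0, 0, 20]) cube([280, 20, 130]);


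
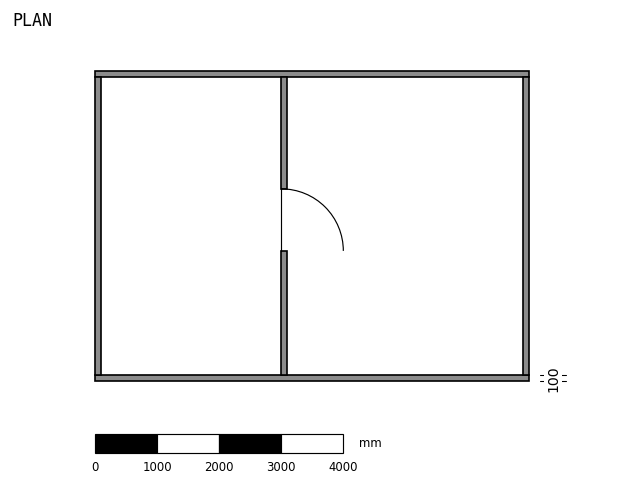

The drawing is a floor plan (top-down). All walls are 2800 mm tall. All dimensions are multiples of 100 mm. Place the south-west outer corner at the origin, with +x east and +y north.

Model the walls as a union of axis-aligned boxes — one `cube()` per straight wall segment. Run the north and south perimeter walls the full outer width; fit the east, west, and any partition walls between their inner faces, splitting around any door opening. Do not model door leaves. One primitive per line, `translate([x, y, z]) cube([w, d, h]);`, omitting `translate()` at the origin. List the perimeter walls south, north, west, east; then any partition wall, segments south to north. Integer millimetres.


cube([7000, 100, 2800]);
translate([0, 4900, 0]) cube([7000, 100, 2800]);
translate([0, 100, 0]) cube([100, 4800, 2800]);
translate([6900, 100, 0]) cube([100, 4800, 2800]);
translate([3000, 100, 0]) cube([100, 2000, 2800]);
translate([3000, 3100, 0]) cube([100, 1800, 2800]);


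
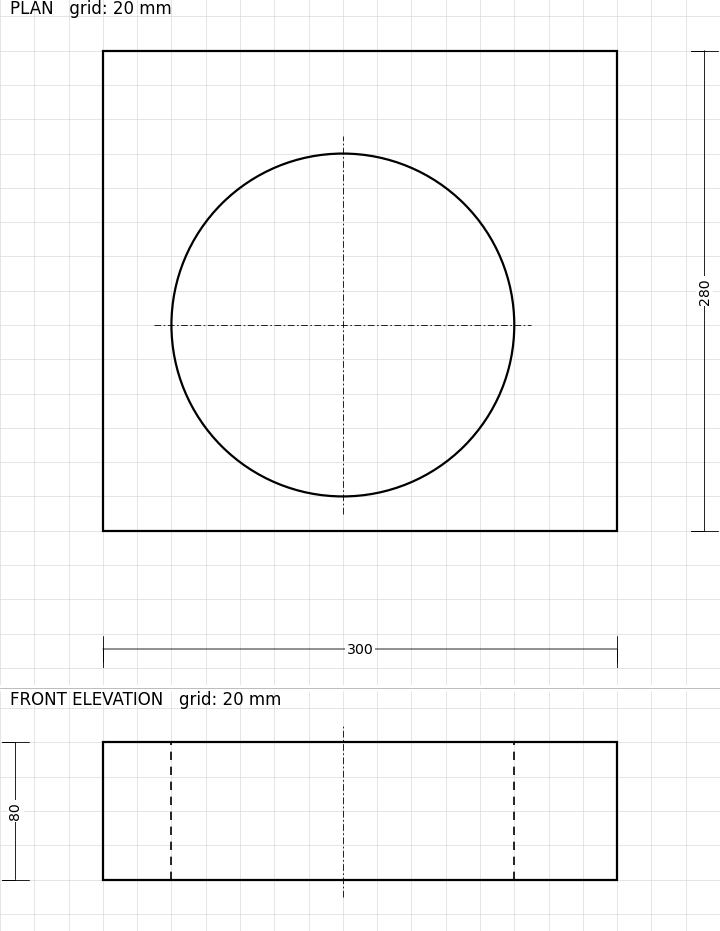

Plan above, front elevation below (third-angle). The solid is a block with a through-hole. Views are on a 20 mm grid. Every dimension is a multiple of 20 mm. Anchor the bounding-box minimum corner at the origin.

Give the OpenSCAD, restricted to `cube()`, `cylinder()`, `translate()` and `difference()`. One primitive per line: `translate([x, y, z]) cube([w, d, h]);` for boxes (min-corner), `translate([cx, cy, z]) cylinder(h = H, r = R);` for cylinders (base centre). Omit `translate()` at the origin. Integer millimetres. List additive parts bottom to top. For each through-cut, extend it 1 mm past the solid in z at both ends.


difference() {
  cube([300, 280, 80]);
  translate([140, 120, -1]) cylinder(h = 82, r = 100);
}


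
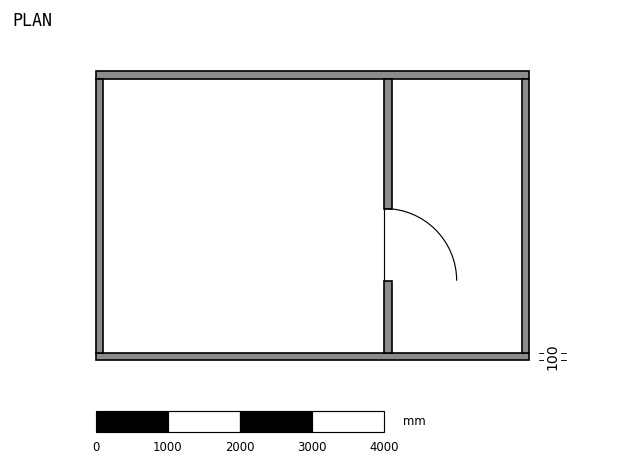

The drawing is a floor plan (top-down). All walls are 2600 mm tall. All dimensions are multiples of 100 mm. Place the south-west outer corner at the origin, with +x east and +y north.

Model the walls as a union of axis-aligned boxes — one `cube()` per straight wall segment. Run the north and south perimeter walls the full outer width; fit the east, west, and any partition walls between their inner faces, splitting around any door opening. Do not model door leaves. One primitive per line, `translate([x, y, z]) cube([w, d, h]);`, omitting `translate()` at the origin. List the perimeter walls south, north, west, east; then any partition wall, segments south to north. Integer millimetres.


cube([6000, 100, 2600]);
translate([0, 3900, 0]) cube([6000, 100, 2600]);
translate([0, 100, 0]) cube([100, 3800, 2600]);
translate([5900, 100, 0]) cube([100, 3800, 2600]);
translate([4000, 100, 0]) cube([100, 1000, 2600]);
translate([4000, 2100, 0]) cube([100, 1800, 2600]);


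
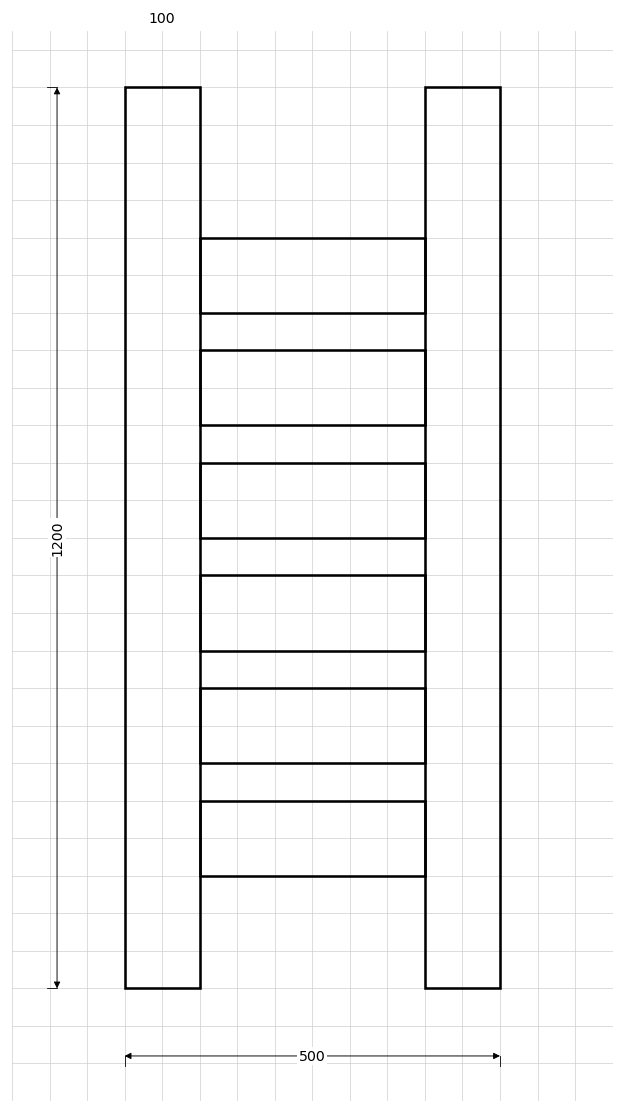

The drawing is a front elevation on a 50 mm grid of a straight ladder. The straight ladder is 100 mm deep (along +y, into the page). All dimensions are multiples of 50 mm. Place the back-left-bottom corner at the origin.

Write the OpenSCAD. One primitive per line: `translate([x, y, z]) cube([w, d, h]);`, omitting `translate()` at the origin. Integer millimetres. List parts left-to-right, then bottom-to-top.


cube([100, 100, 1200]);
translate([100, 0, 150]) cube([300, 100, 100]);
translate([100, 0, 300]) cube([300, 100, 100]);
translate([100, 0, 450]) cube([300, 100, 100]);
translate([100, 0, 600]) cube([300, 100, 100]);
translate([100, 0, 750]) cube([300, 100, 100]);
translate([100, 0, 900]) cube([300, 100, 100]);
translate([400, 0, 0]) cube([100, 100, 1200]);


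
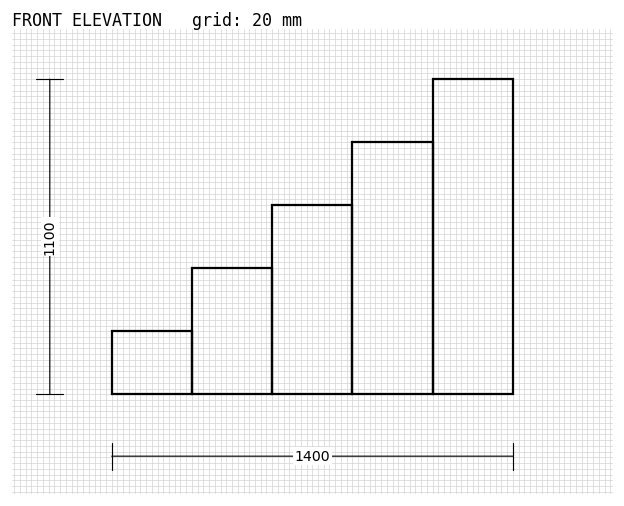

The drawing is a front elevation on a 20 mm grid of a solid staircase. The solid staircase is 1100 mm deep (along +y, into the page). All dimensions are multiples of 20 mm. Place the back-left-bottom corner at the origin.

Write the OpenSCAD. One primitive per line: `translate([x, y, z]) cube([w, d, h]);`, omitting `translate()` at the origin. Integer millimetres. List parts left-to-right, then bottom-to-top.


cube([280, 1100, 220]);
translate([280, 0, 0]) cube([280, 1100, 440]);
translate([560, 0, 0]) cube([280, 1100, 660]);
translate([840, 0, 0]) cube([280, 1100, 880]);
translate([1120, 0, 0]) cube([280, 1100, 1100]);


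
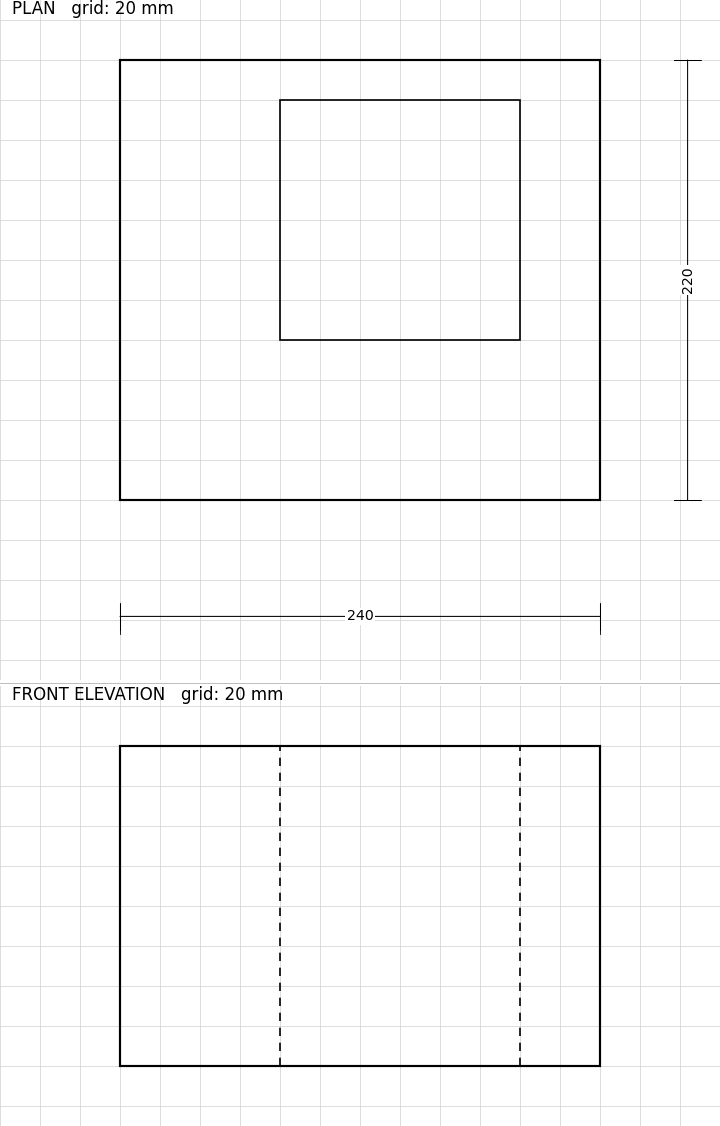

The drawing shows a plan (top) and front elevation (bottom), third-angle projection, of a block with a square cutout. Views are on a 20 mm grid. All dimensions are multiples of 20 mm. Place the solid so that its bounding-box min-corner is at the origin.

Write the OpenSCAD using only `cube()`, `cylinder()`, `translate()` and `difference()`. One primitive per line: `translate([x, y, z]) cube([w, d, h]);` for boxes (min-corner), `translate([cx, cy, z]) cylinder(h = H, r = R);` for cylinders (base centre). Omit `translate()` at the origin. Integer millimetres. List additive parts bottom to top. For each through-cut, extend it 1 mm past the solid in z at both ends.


difference() {
  cube([240, 220, 160]);
  translate([80, 80, -1]) cube([120, 120, 162]);
}
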